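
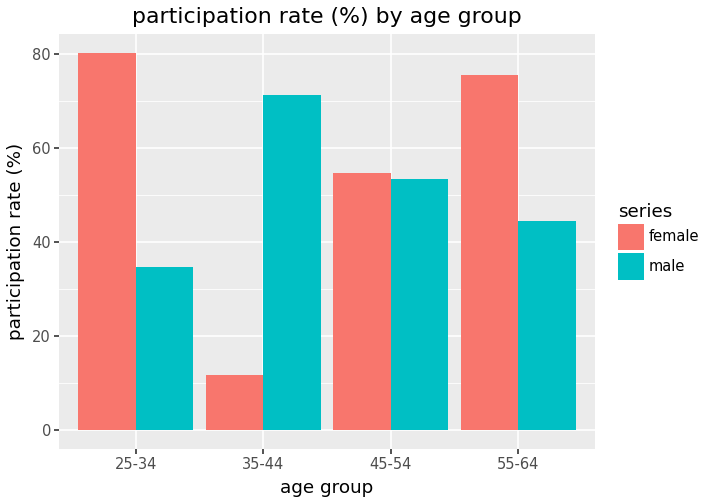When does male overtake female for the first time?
25-34: male ≈ 30 vs female ≈ 80 (not yet); 35-44: male ≈ 70 vs female ≈ 10 (first crossover).

35-44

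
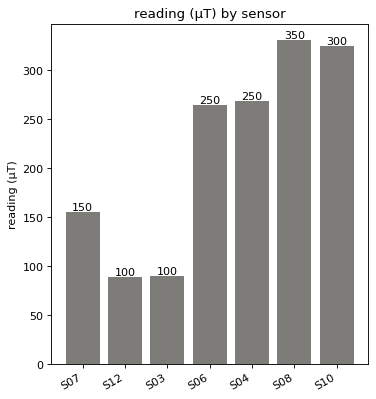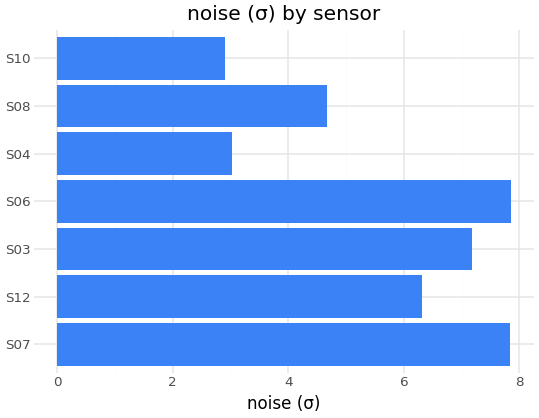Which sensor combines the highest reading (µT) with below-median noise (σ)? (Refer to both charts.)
S08

Chart 2 median noise (σ) ≈ 6; below-median sensors: S04, S08, S10. Among those, S08 has the highest reading (µT) (≈ 350).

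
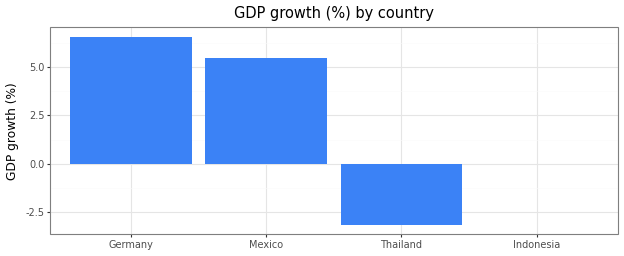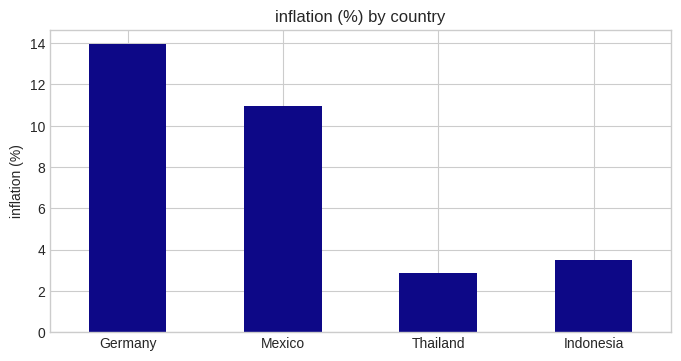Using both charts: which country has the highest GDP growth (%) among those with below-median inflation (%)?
Indonesia

Chart 2 median inflation (%) ≈ 8; below-median countries: Thailand, Indonesia. Among those, Indonesia has the highest GDP growth (%) (≈ 0).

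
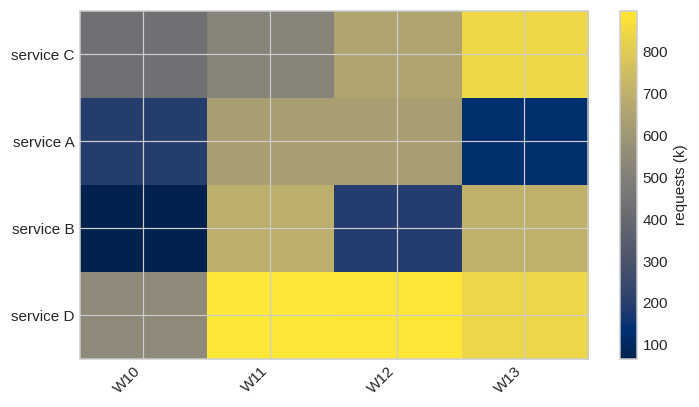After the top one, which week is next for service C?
W12

Top 3 for service C: W13 ≈ 800, W12 ≈ 700, W11 ≈ 500.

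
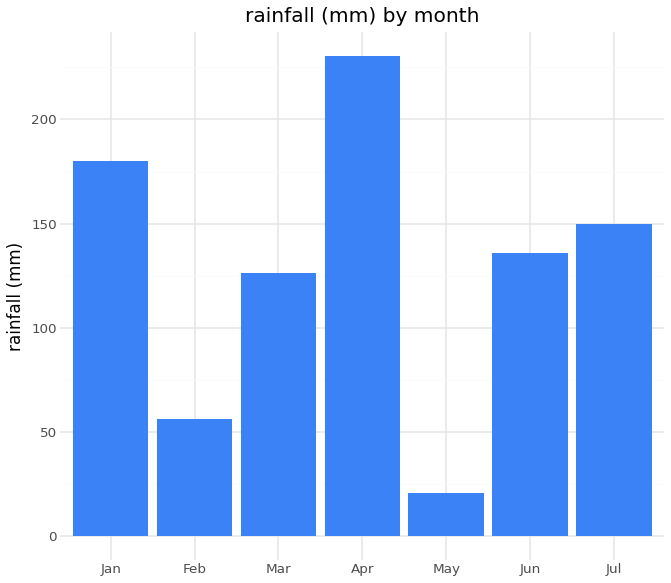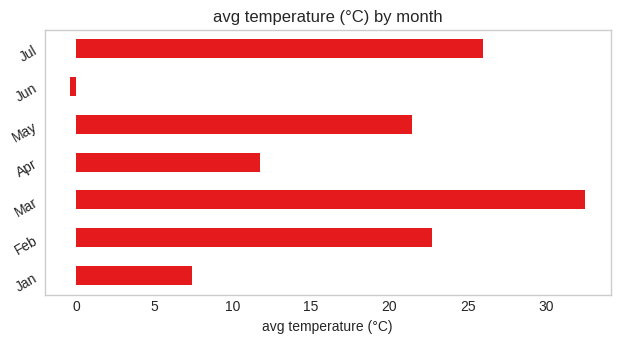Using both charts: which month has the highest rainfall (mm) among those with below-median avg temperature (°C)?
Chart 2 median avg temperature (°C) ≈ 20; below-median months: Jan, Apr, Jun. Among those, Apr has the highest rainfall (mm) (≈ 225).

Apr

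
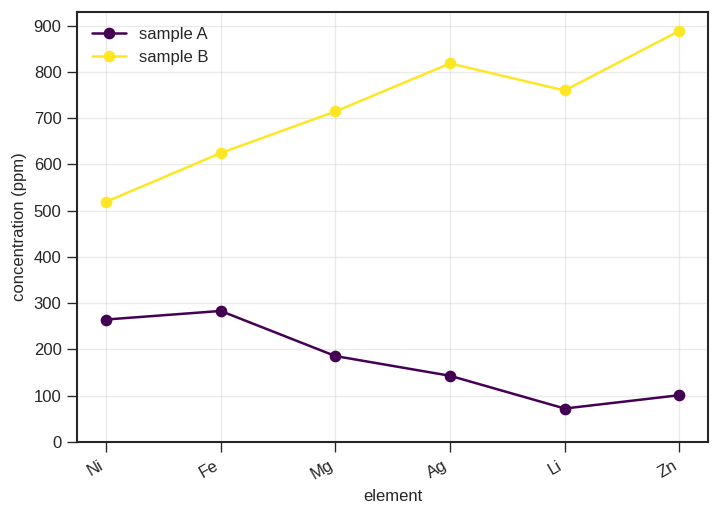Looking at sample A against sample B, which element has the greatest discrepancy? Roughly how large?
Zn: sample A ≈ 100, sample B ≈ 900 → gap ≈ 800. Next-largest (Li) is only ≈ 700.

Zn, ≈ 800 ppm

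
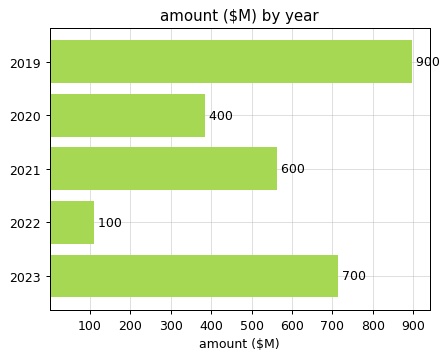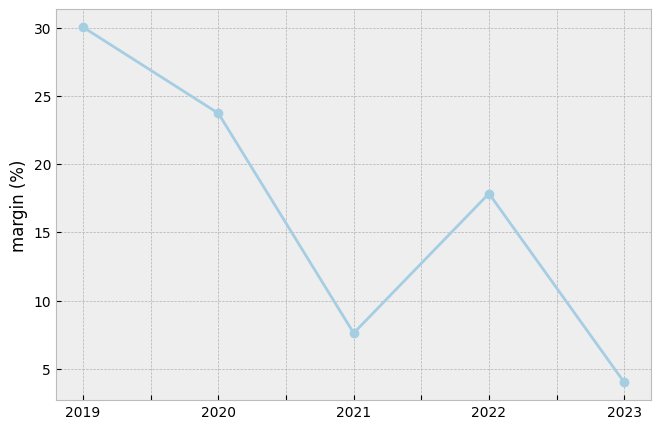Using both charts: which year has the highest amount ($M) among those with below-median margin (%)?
2023

Chart 2 median margin (%) ≈ 20; below-median years: 2021, 2023. Among those, 2023 has the highest amount ($M) (≈ 700).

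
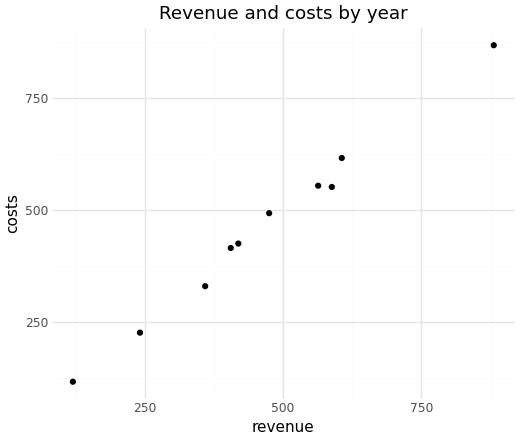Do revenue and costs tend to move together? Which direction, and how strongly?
Points are positively correlated; strong (|r| ≈ 1.0).

positive, strong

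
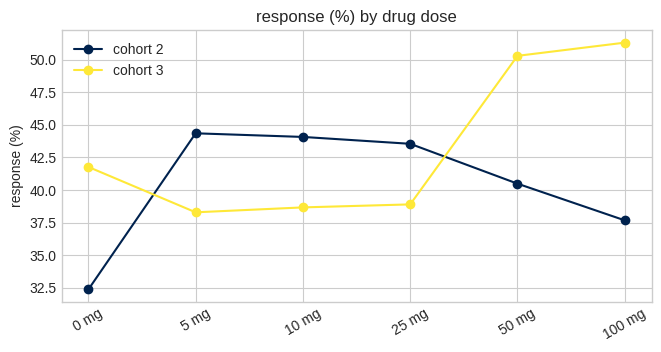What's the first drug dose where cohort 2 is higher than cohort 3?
0 mg: cohort 2 ≈ 32 vs cohort 3 ≈ 42 (not yet); 5 mg: cohort 2 ≈ 44 vs cohort 3 ≈ 38 (first crossover).

5 mg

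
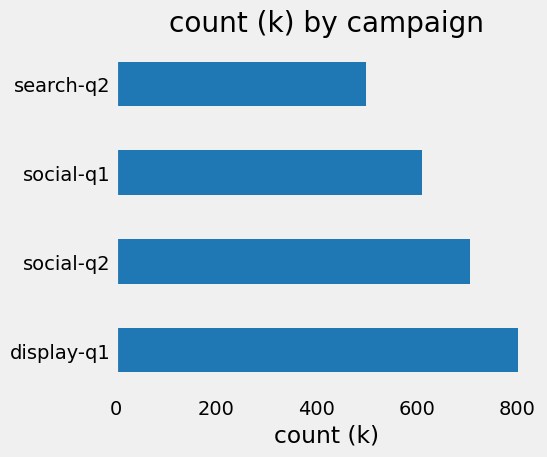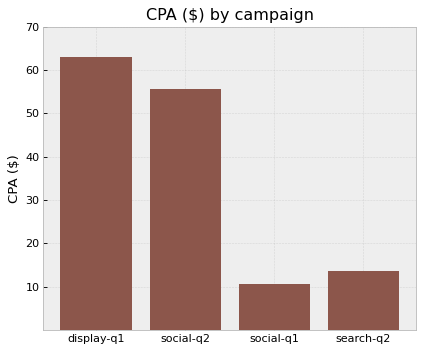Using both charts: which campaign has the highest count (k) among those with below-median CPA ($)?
Chart 2 median CPA ($) ≈ 30; below-median campaigns: social-q1, search-q2. Among those, social-q1 has the highest count (k) (≈ 600).

social-q1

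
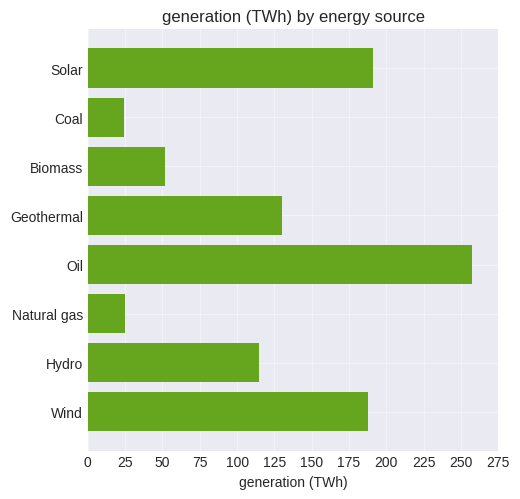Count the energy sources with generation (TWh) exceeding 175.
3

Above 175: Solar, Oil, Wind.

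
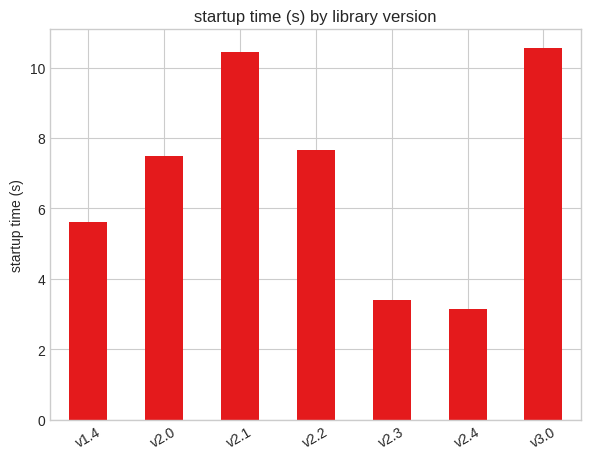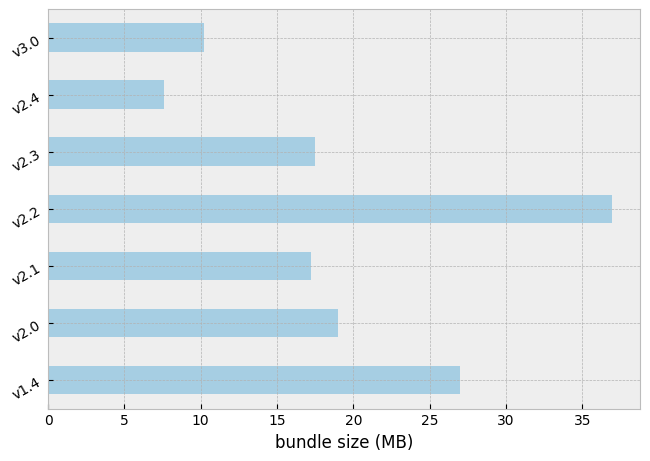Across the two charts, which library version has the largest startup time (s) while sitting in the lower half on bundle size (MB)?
Chart 2 median bundle size (MB) ≈ 15; below-median library versions: v2.1, v2.4, v3.0. Among those, v3.0 has the highest startup time (s) (≈ 11).

v3.0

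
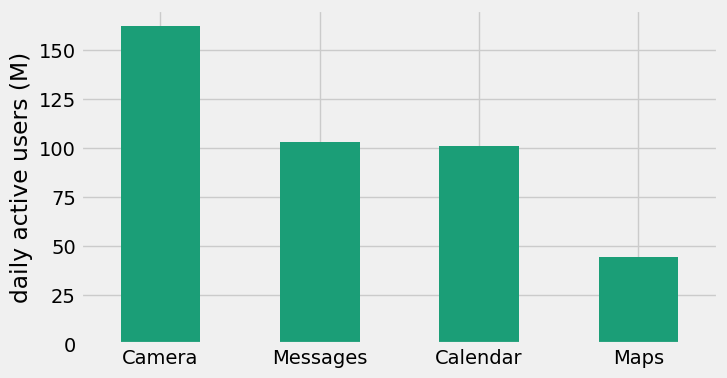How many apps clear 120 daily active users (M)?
Above 120: Camera.

1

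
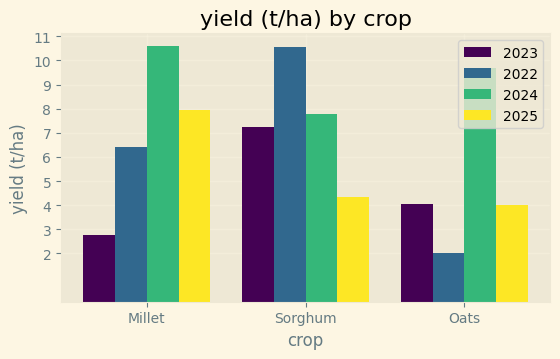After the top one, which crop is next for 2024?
Oats

Top 3 for 2024: Millet ≈ 11, Oats ≈ 10, Sorghum ≈ 8.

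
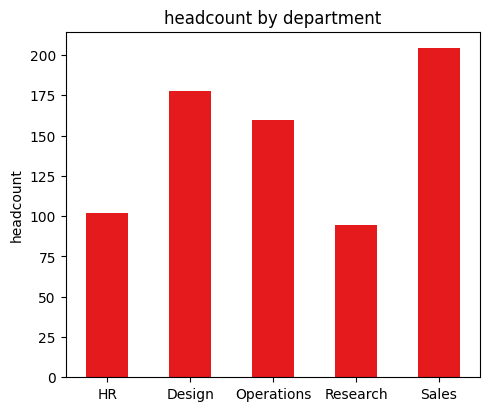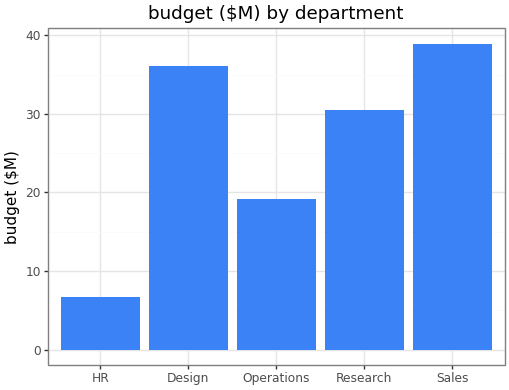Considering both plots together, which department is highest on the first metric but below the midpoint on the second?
Chart 2 median budget ($M) ≈ 30; below-median departments: HR, Operations. Among those, Operations has the highest headcount (≈ 160).

Operations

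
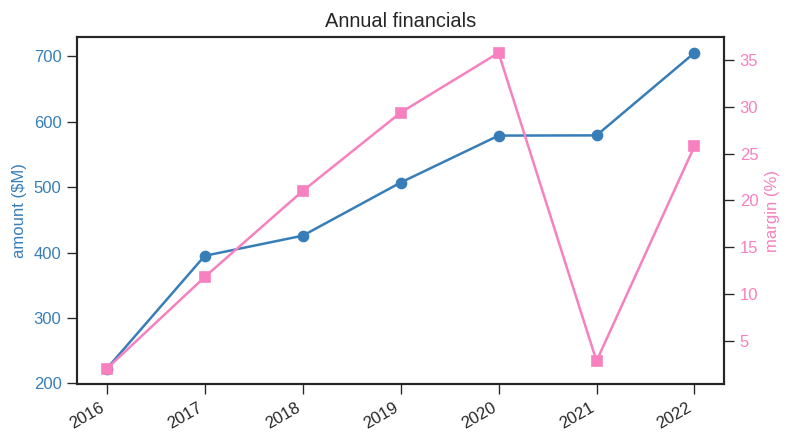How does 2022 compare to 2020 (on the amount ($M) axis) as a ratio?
2022 ≈ 700, 2020 ≈ 600; 700/600 ≈ 1.17.

≈ 1.17×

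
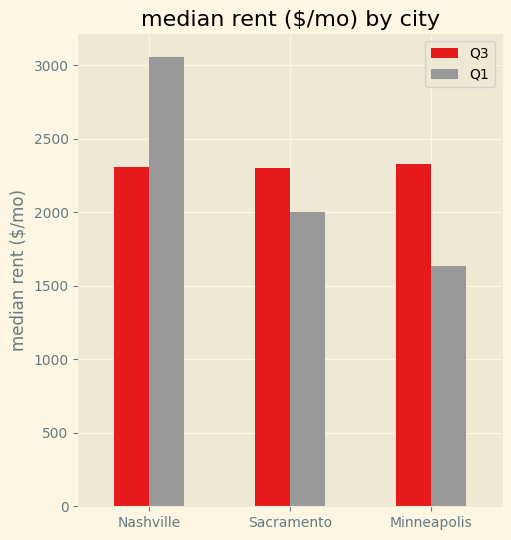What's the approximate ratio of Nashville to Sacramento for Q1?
≈ 1.5×

Nashville ≈ 3000, Sacramento ≈ 2000; 3000/2000 ≈ 1.5.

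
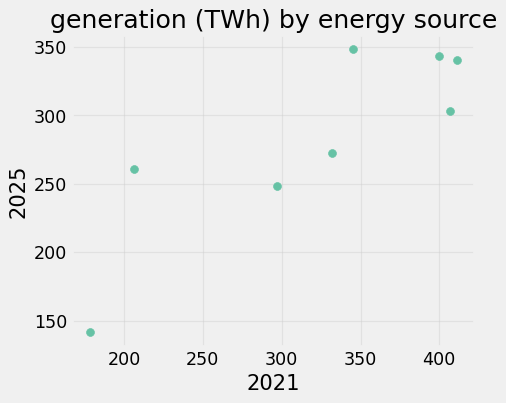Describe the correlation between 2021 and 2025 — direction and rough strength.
Points are positively correlated; strong (|r| ≈ 0.8).

positive, strong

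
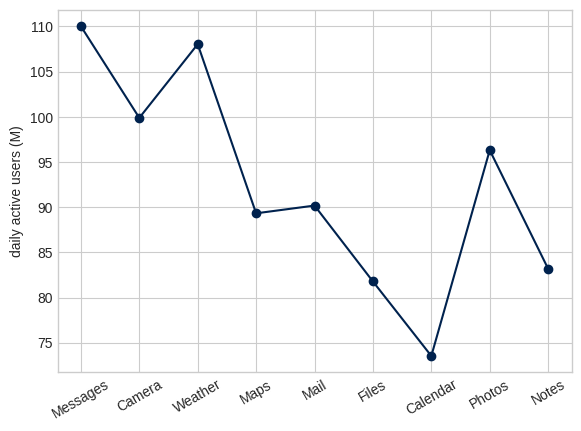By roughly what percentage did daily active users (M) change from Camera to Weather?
≈ +10%

Camera ≈ 100, Weather ≈ 110; (110 − 100) / 100 ≈ +10%.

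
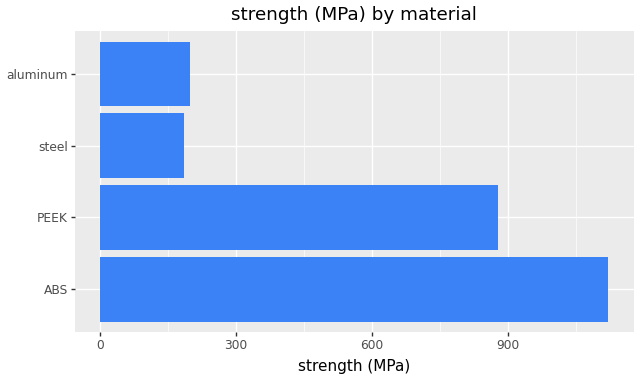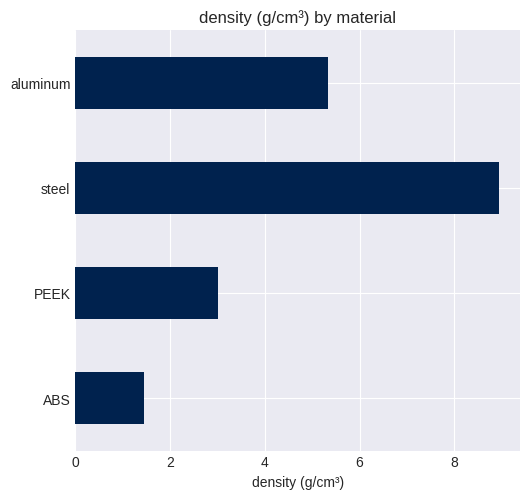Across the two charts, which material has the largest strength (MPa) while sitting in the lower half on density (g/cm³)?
ABS

Chart 2 median density (g/cm³) ≈ 4; below-median materials: ABS, PEEK. Among those, ABS has the highest strength (MPa) (≈ 1200).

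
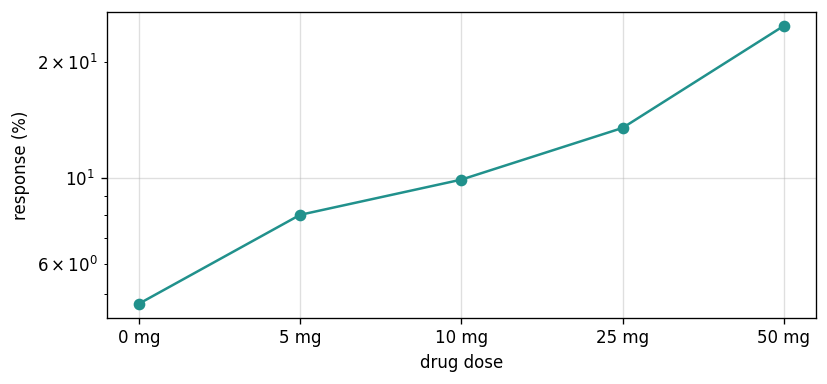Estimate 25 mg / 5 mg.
≈ 1.75×

25 mg ≈ 14, 5 mg ≈ 8; 14/8 ≈ 1.75.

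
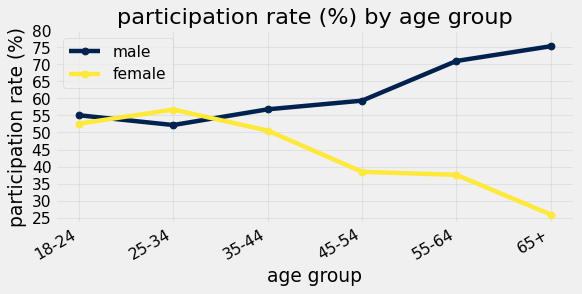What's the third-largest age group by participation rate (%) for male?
Top 4 for male: 65+ ≈ 75, 55-64 ≈ 70, 45-54 ≈ 60, 35-44 ≈ 55.

45-54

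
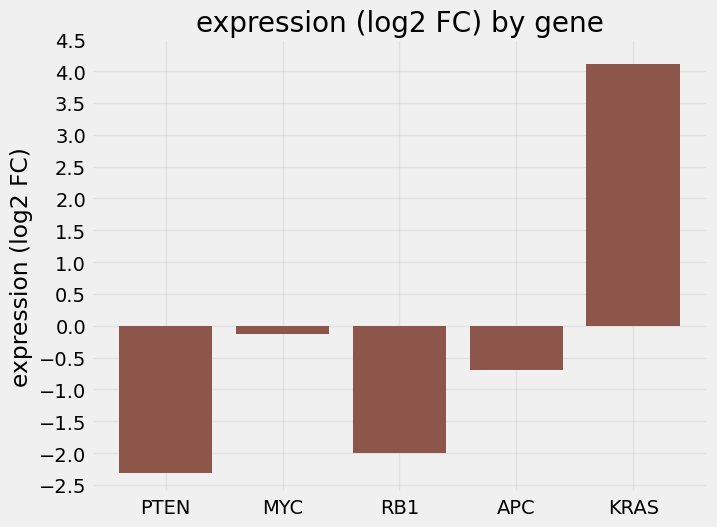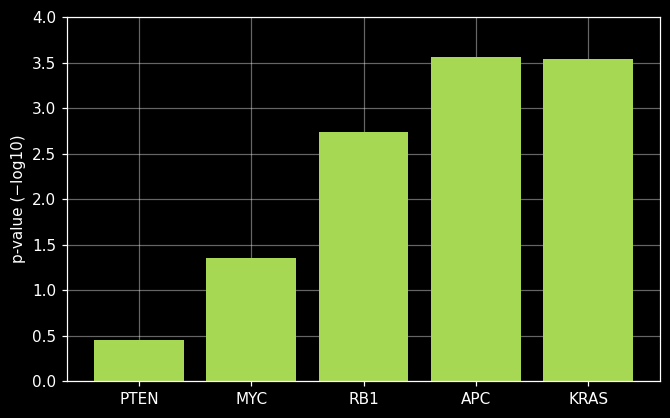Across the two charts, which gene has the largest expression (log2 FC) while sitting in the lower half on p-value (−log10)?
Chart 2 median p-value (−log10) ≈ 2.5; below-median genes: PTEN, MYC. Among those, MYC has the highest expression (log2 FC) (≈ 0).

MYC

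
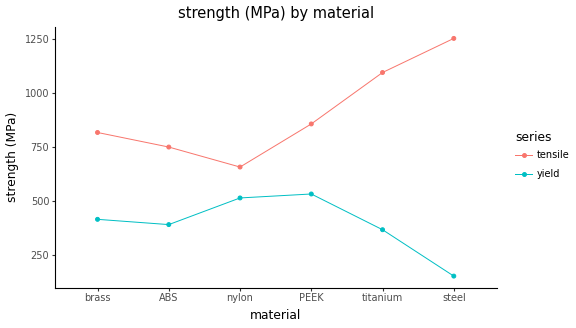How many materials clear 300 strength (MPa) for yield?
Above 300: brass, ABS, nylon, PEEK, titanium.

5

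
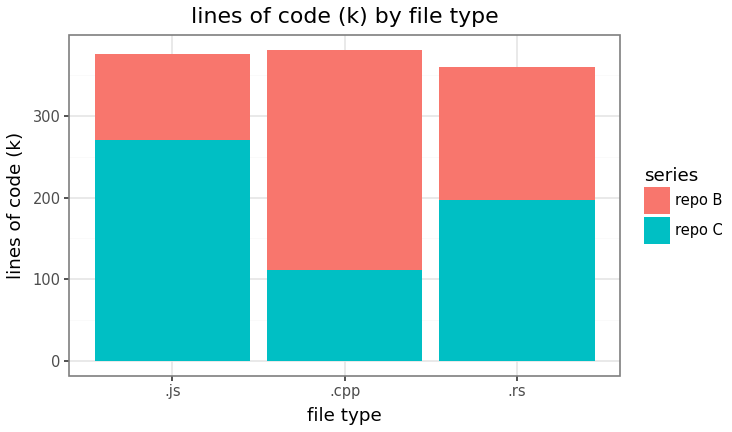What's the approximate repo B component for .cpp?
≈ 300

repo B top ≈ 400, bottom ≈ 100; segment ≈ 300.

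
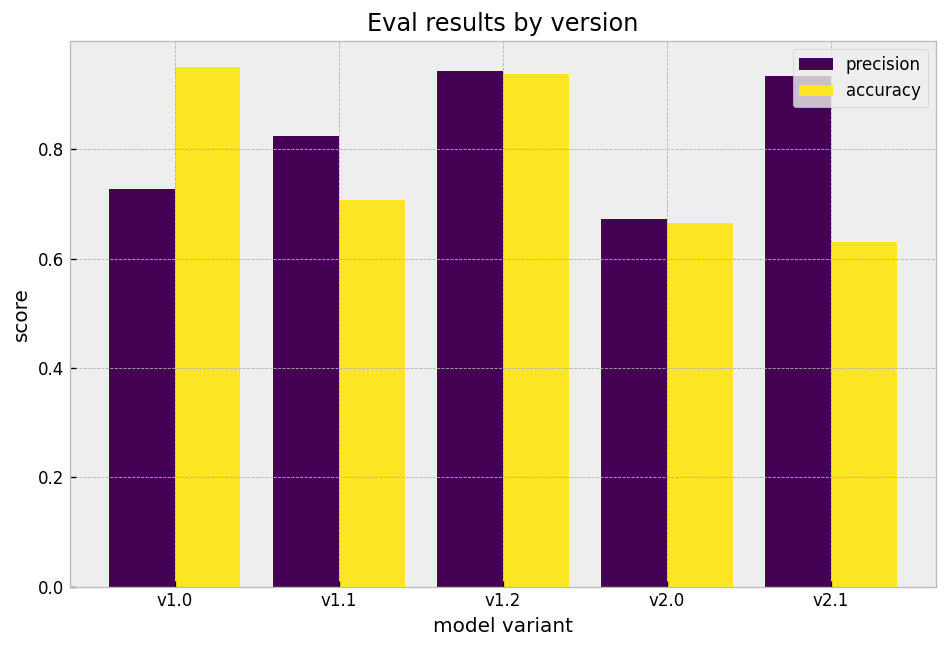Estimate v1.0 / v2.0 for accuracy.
v1.0 ≈ 1.0, v2.0 ≈ 0.7; 1.0/0.7 ≈ 1.43.

≈ 1.43×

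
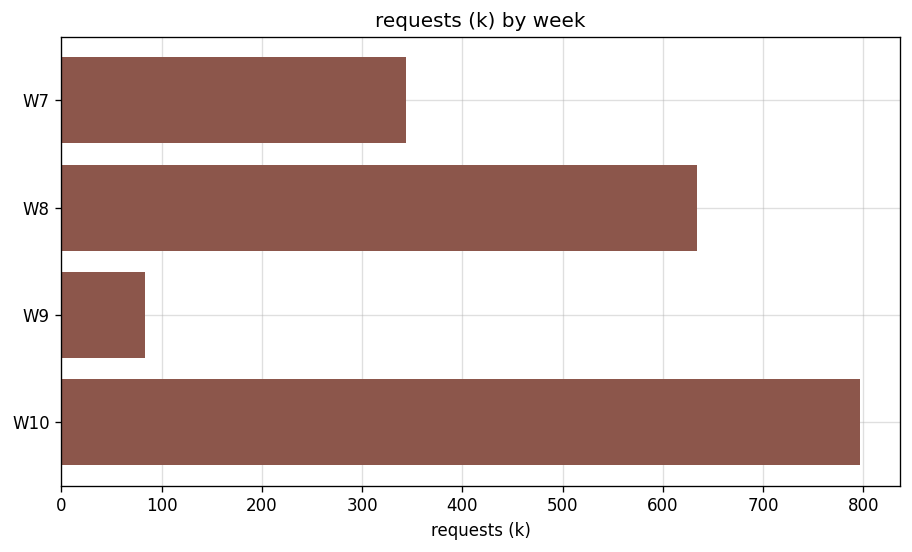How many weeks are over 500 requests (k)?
Above 500: W8, W10.

2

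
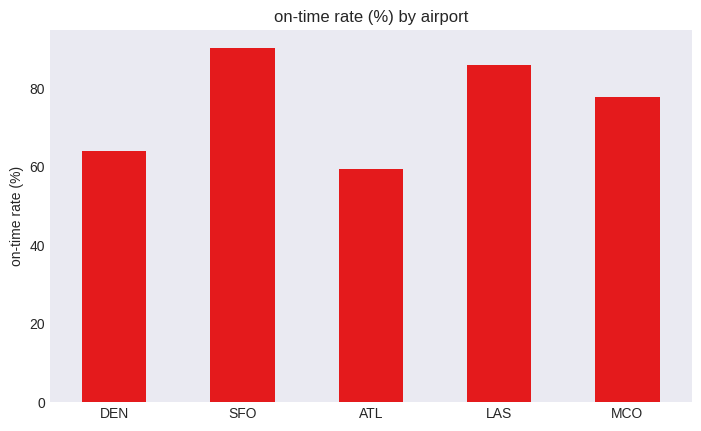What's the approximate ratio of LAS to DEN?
≈ 1.5×

LAS ≈ 90, DEN ≈ 60; 90/60 ≈ 1.5.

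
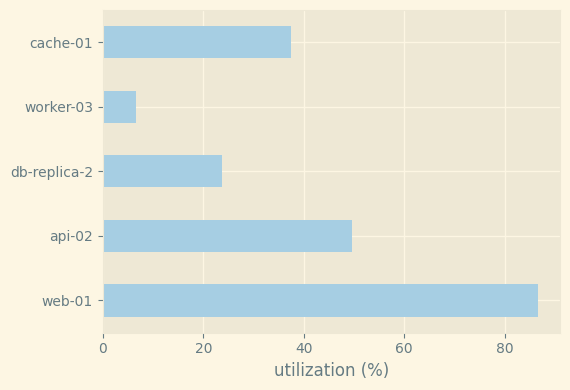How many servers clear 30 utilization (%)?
3

Above 30: web-01, api-02, cache-01.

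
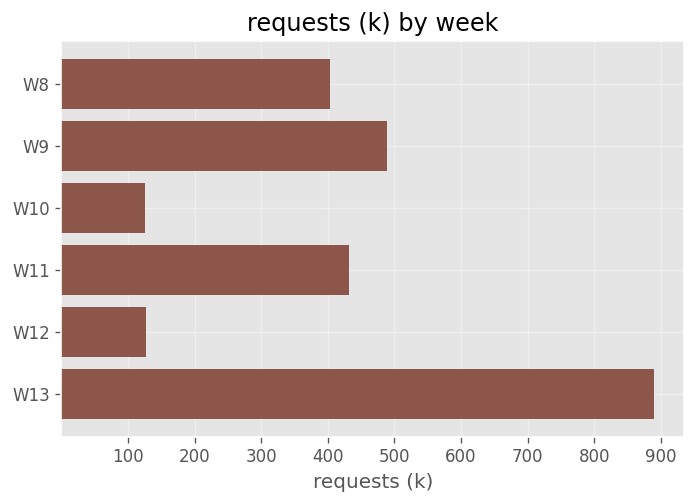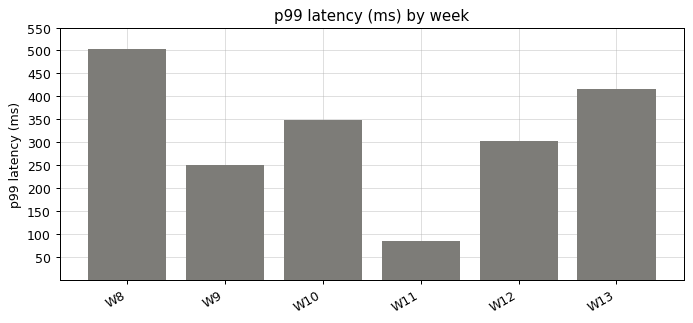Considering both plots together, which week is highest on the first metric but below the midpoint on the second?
Chart 2 median p99 latency (ms) ≈ 350; below-median weeks: W9, W11, W12. Among those, W9 has the highest requests (k) (≈ 500).

W9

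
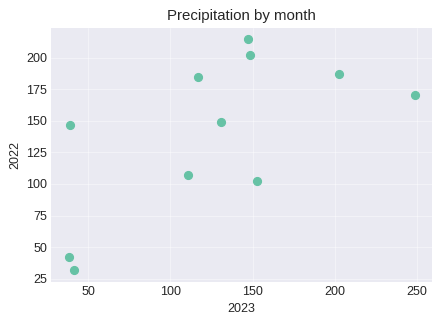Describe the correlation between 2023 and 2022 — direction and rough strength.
Points are positively correlated; moderate (|r| ≈ 0.6).

positive, moderate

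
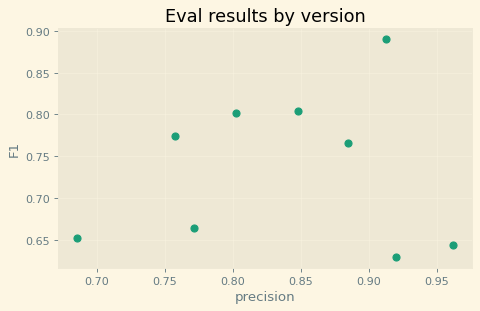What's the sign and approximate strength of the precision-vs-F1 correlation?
no clear correlation

Points are roughly uncorrelated; weak (|r| ≈ 0.1).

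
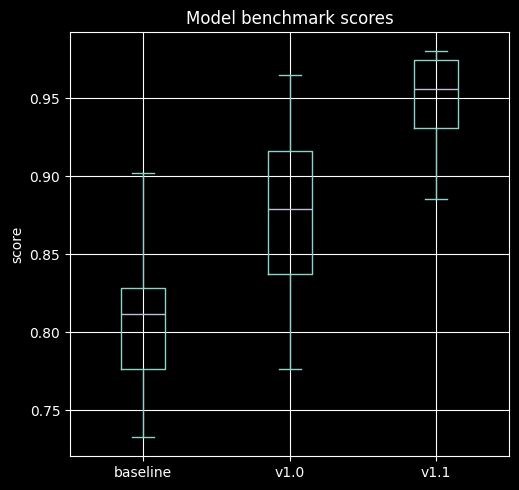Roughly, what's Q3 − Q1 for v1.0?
≈ 0.08

Q3 ≈ 0.92, Q1 ≈ 0.84; IQR ≈ 0.08.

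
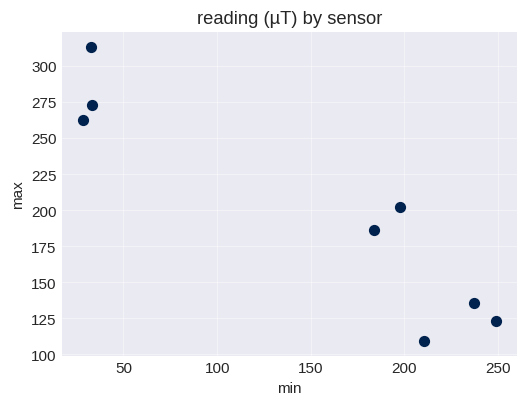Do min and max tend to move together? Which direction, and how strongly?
Points are negatively correlated; strong (|r| ≈ 0.9).

negative, strong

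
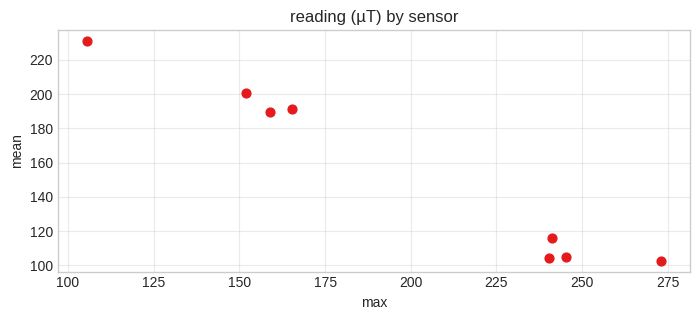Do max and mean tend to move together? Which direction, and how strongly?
negative, strong

Points are negatively correlated; strong (|r| ≈ 1.0).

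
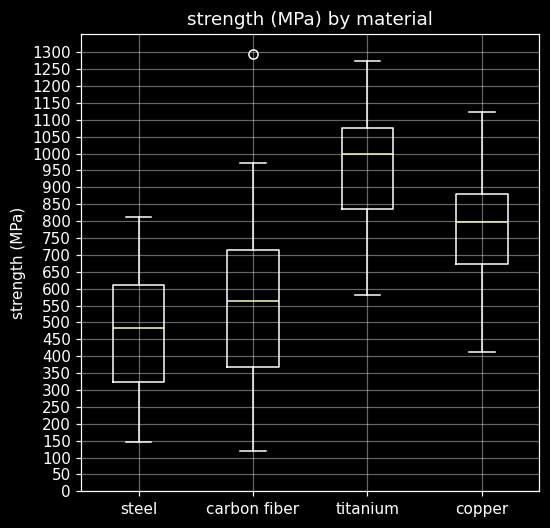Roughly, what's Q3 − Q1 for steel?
≈ 300

Q3 ≈ 600, Q1 ≈ 300; IQR ≈ 300.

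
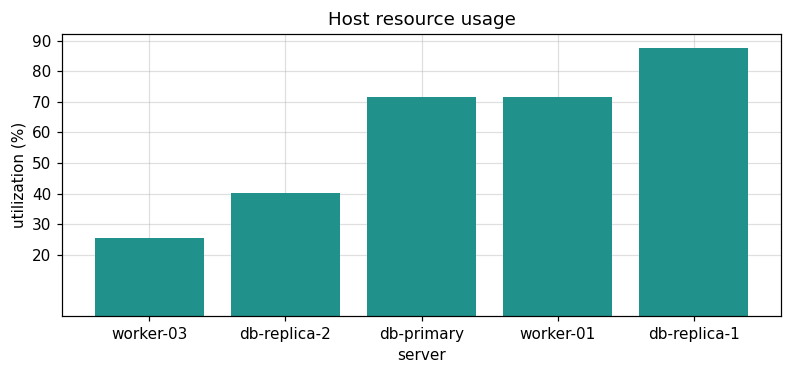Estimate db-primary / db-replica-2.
db-primary ≈ 70, db-replica-2 ≈ 40; 70/40 ≈ 1.75.

≈ 1.75×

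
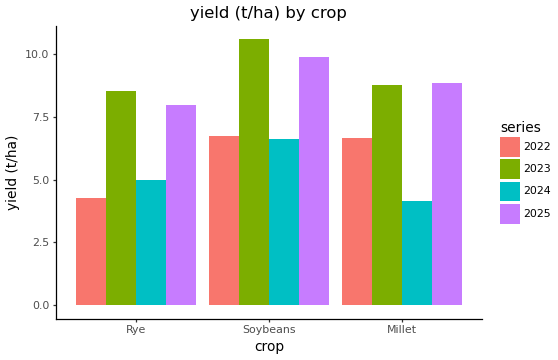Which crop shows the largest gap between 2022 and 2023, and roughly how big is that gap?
Rye: 2022 ≈ 4, 2023 ≈ 9 → gap ≈ 5. Next-largest (Soybeans) is only ≈ 4.

Rye, ≈ 5 t/ha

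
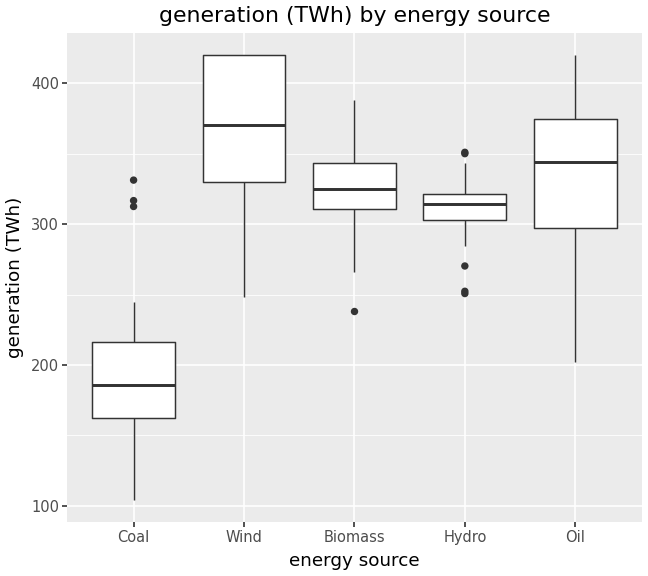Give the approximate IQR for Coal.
≈ 60

Q3 ≈ 220, Q1 ≈ 160; IQR ≈ 60.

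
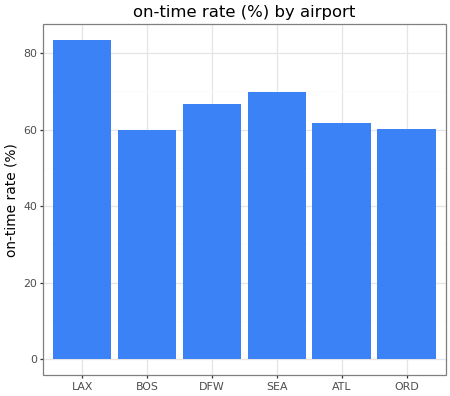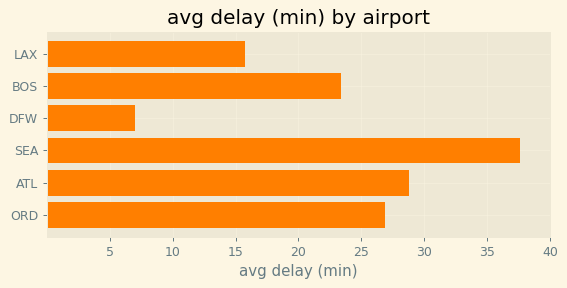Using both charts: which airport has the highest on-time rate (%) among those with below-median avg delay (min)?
LAX

Chart 2 median avg delay (min) ≈ 25; below-median airports: LAX, BOS, DFW. Among those, LAX has the highest on-time rate (%) (≈ 80).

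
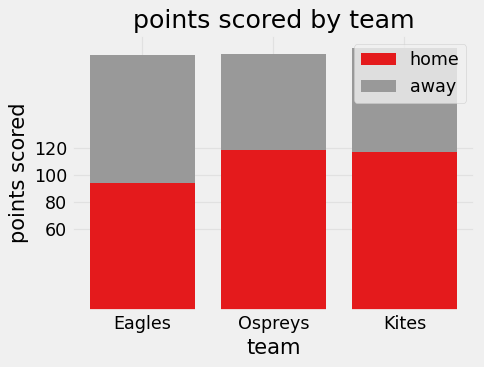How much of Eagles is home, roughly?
≈ 100

home top ≈ 100, bottom ≈ 0; segment ≈ 100.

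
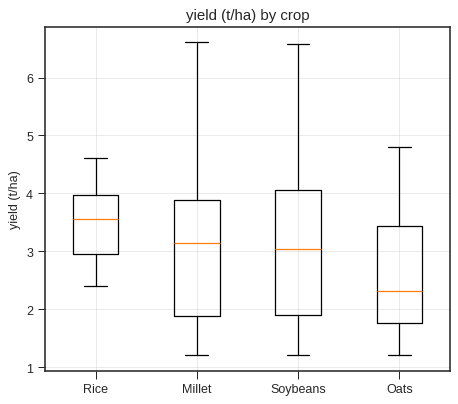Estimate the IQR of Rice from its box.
Q3 ≈ 4.0, Q1 ≈ 2.9; IQR ≈ 1.1.

≈ 1.1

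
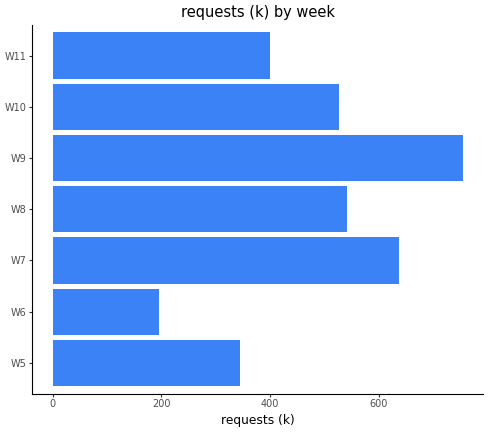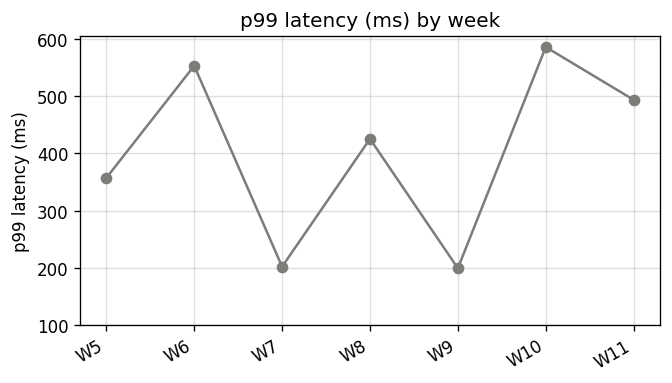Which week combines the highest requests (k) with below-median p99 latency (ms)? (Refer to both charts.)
Chart 2 median p99 latency (ms) ≈ 400; below-median weeks: W5, W7, W9. Among those, W9 has the highest requests (k) (≈ 800).

W9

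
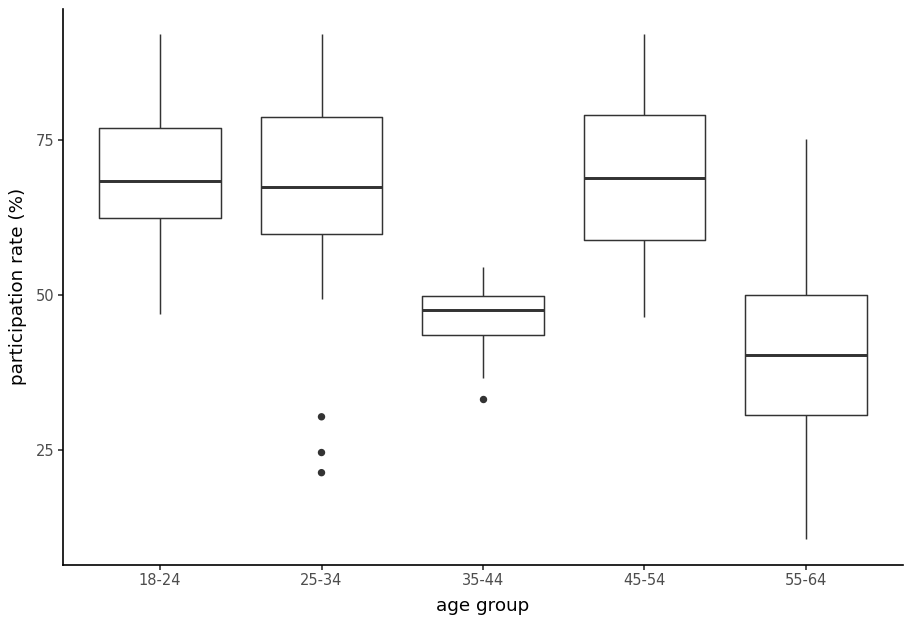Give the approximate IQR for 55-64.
Q3 ≈ 50, Q1 ≈ 30; IQR ≈ 20.

≈ 20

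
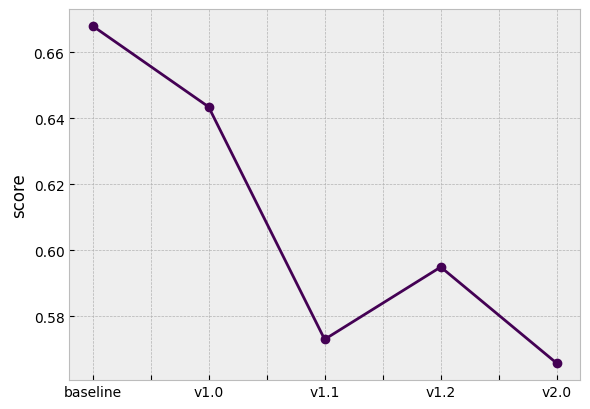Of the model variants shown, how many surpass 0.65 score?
1

Above 0.65: baseline.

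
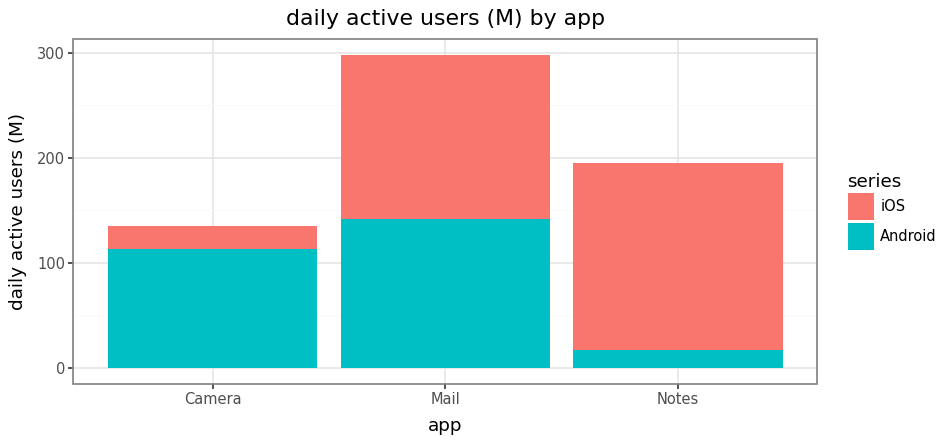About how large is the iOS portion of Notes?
iOS top ≈ 200, bottom ≈ 25; segment ≈ 175.

≈ 175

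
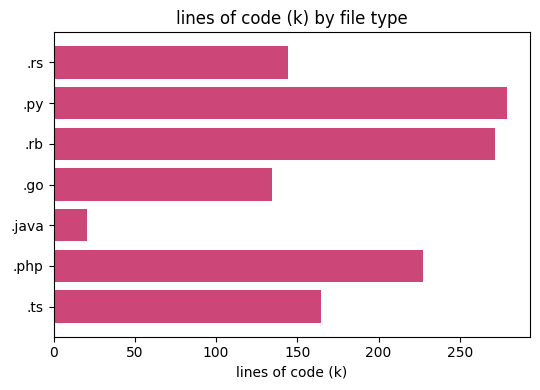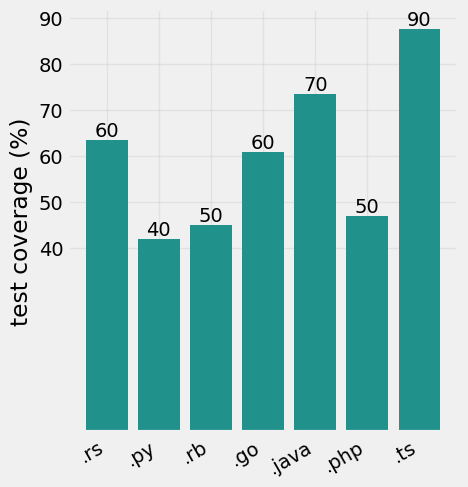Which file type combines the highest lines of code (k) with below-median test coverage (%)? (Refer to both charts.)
Chart 2 median test coverage (%) ≈ 60; below-median file types: .py, .rb, .php. Among those, .py has the highest lines of code (k) (≈ 300).

.py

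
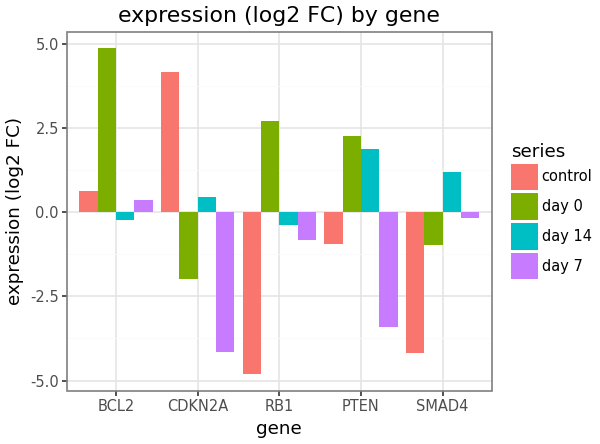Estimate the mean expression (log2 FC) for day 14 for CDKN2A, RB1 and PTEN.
≈ 1

(0 + 0 + 2) / 3 ≈ 1.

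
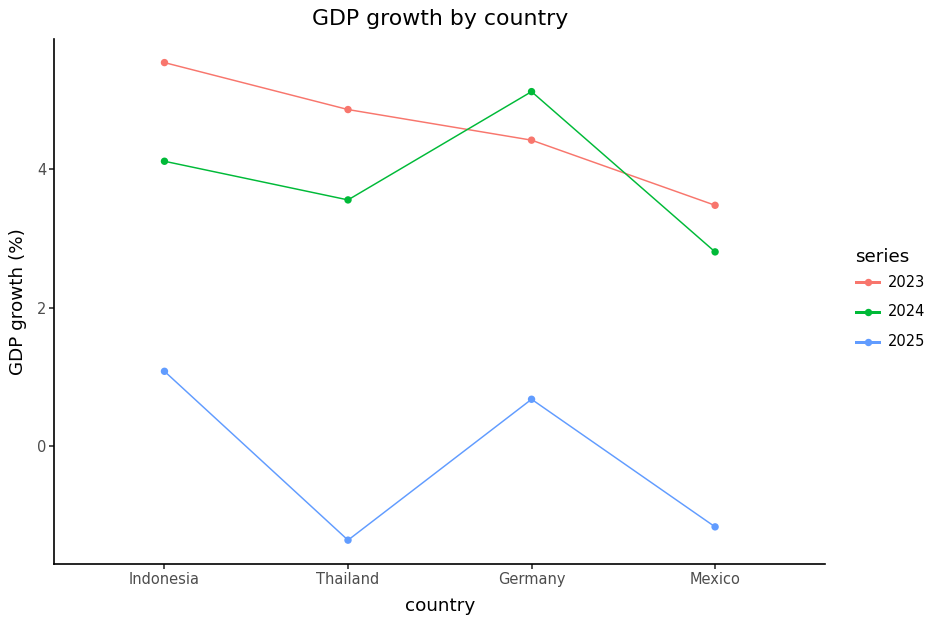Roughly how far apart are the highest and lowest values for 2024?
≈ 2

Max Germany ≈ 5, min Mexico ≈ 3; range ≈ 2.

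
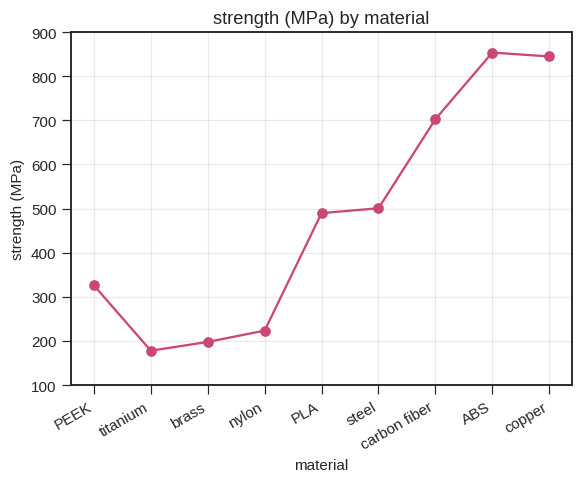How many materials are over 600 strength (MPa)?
3

Above 600: carbon fiber, ABS, copper.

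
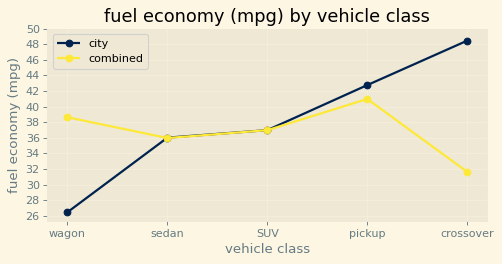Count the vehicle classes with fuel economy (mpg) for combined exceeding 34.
Above 34: wagon, sedan, SUV, pickup.

4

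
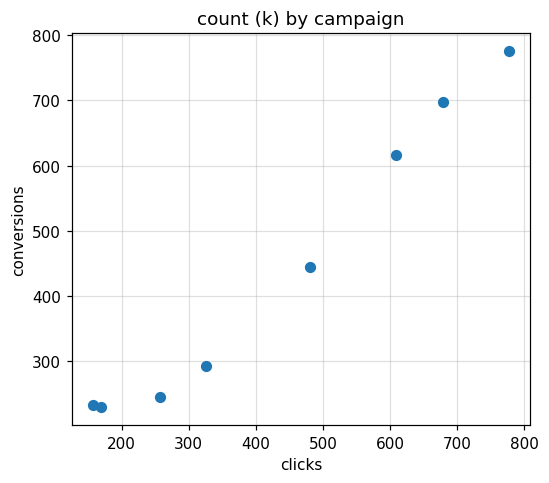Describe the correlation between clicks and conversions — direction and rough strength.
positive, strong

Points are positively correlated; strong (|r| ≈ 1.0).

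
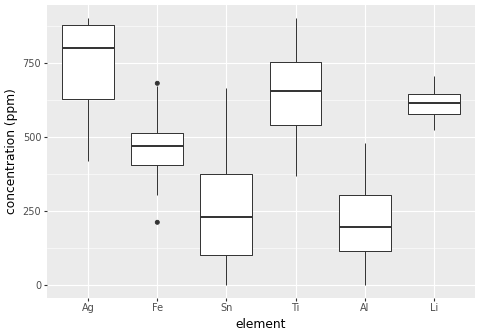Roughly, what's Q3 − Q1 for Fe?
Q3 ≈ 500, Q1 ≈ 400; IQR ≈ 100.

≈ 100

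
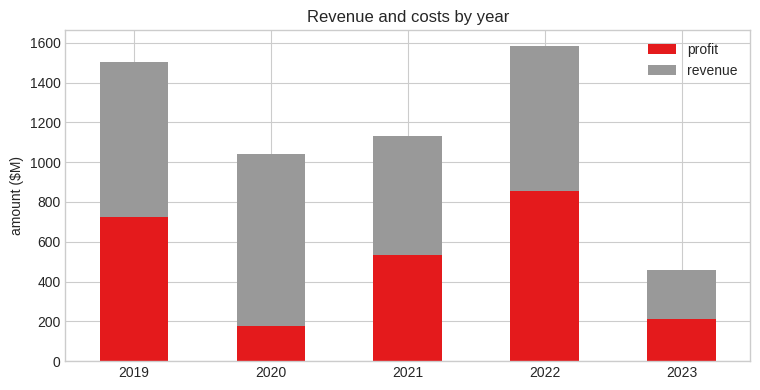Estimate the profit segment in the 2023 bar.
≈ 200

profit top ≈ 200, bottom ≈ 0; segment ≈ 200.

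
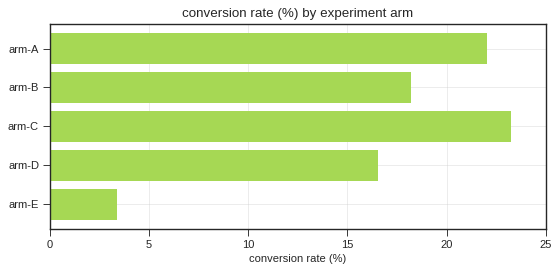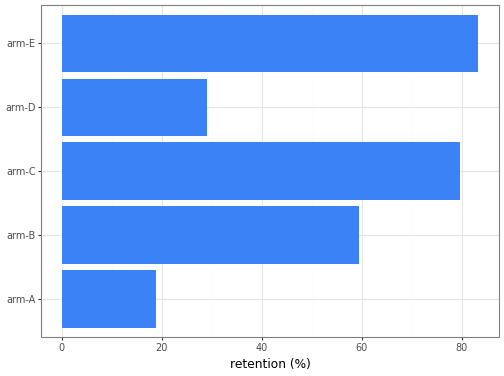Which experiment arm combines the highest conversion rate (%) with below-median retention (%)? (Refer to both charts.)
arm-A

Chart 2 median retention (%) ≈ 60; below-median experiment arms: arm-A, arm-D. Among those, arm-A has the highest conversion rate (%) (≈ 20).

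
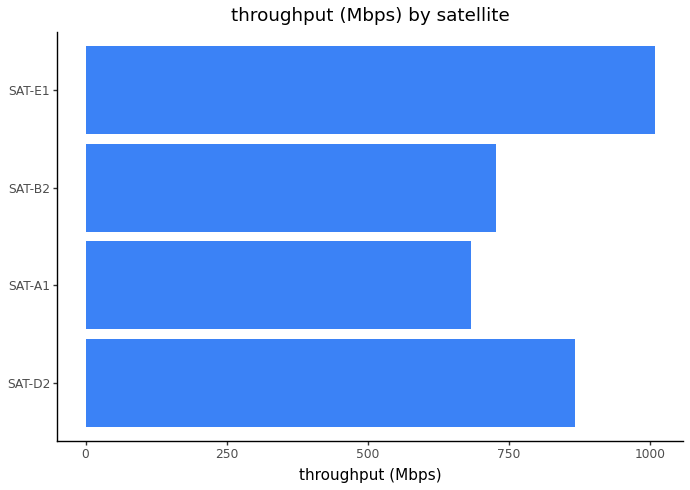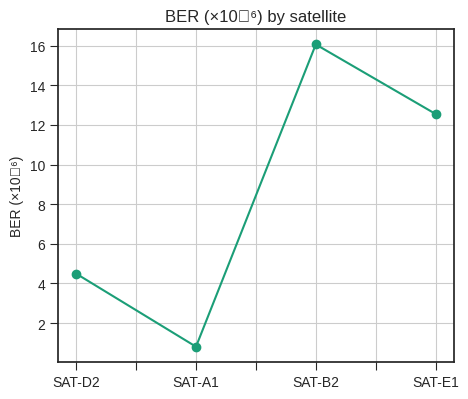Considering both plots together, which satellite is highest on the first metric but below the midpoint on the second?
SAT-D2

Chart 2 median BER (×10⁻⁶) ≈ 8; below-median satellites: SAT-D2, SAT-A1. Among those, SAT-D2 has the highest throughput (Mbps) (≈ 900).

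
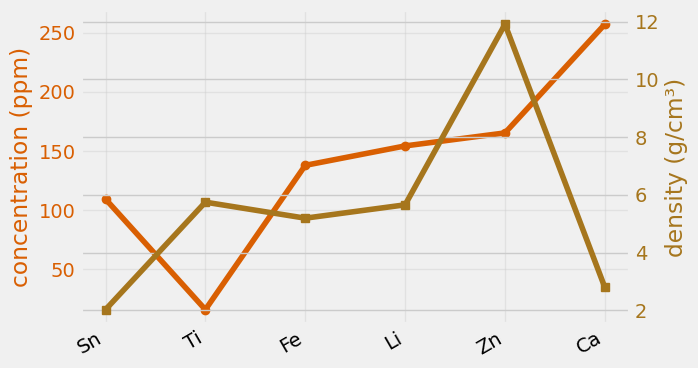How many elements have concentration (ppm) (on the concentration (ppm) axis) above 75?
5

Above 75: Sn, Fe, Li, Zn, Ca.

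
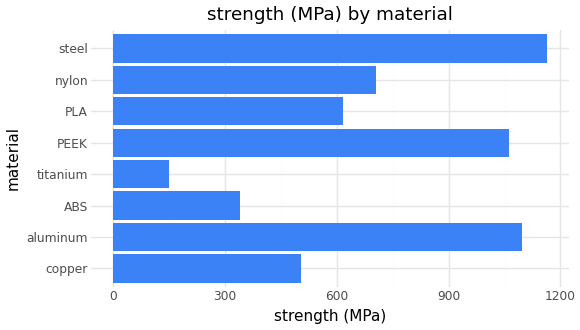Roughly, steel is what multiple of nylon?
≈ 1.71×

steel ≈ 1200, nylon ≈ 700; 1200/700 ≈ 1.71.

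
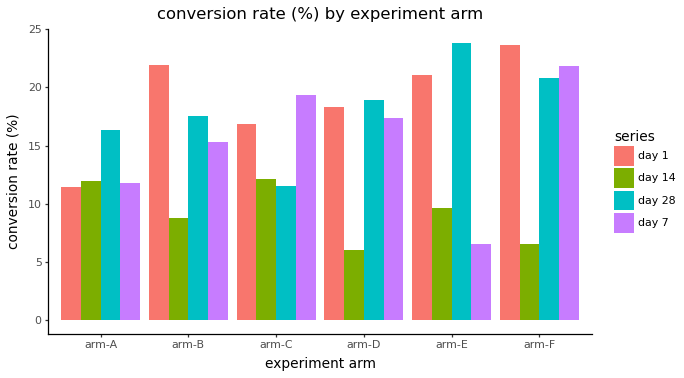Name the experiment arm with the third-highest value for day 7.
Top 4 for day 7: arm-F ≈ 22, arm-C ≈ 20, arm-D ≈ 18, arm-B ≈ 16.

arm-D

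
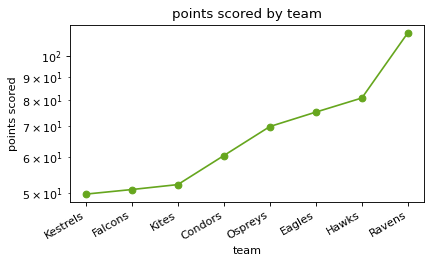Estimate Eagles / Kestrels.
≈ 1.6×

Eagles ≈ 80, Kestrels ≈ 50; 80/50 ≈ 1.6.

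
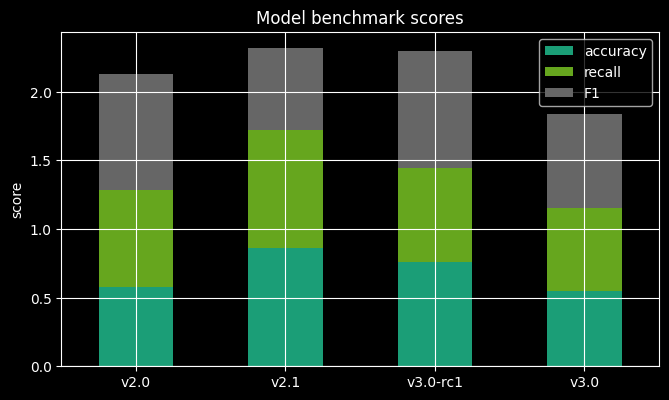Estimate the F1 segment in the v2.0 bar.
F1 top ≈ 2.2, bottom ≈ 1.2; segment ≈ 1.0.

≈ 1.0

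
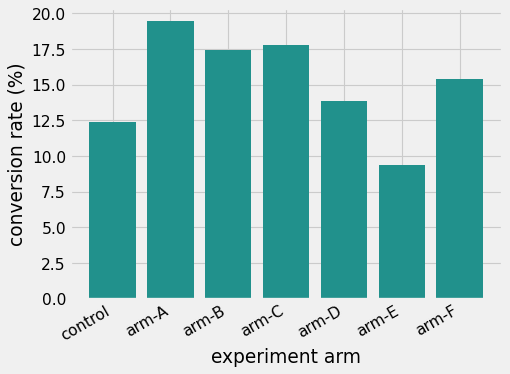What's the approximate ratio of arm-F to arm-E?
≈ 1.6×

arm-F ≈ 16, arm-E ≈ 10; 16/10 ≈ 1.6.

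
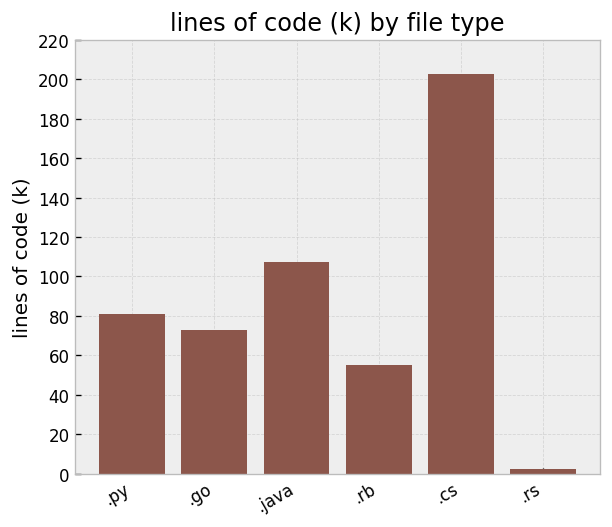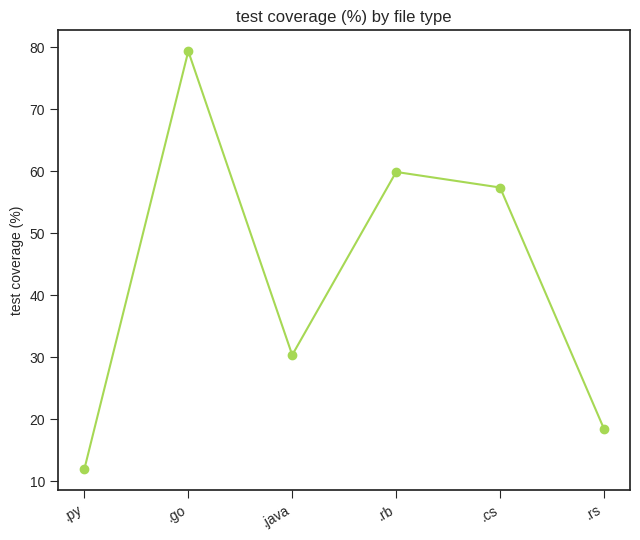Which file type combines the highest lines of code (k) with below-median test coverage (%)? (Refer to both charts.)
Chart 2 median test coverage (%) ≈ 40; below-median file types: .py, .java, .rs. Among those, .java has the highest lines of code (k) (≈ 100).

.java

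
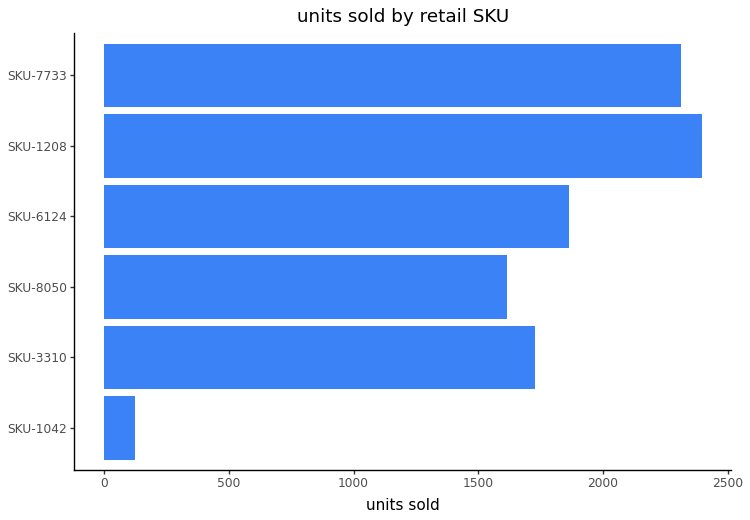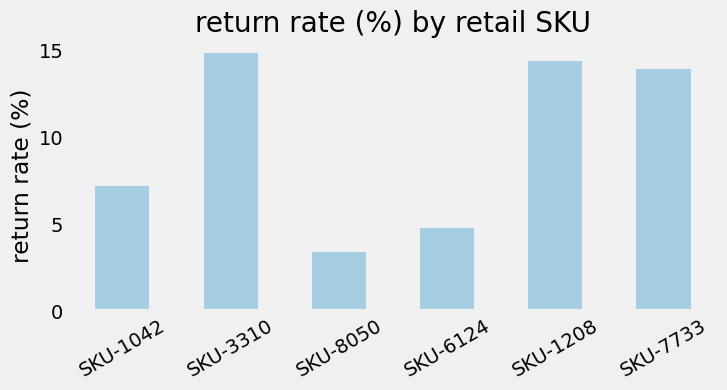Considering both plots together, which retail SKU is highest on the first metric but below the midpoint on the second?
Chart 2 median return rate (%) ≈ 10; below-median retail SKUs: SKU-1042, SKU-8050, SKU-6124. Among those, SKU-6124 has the highest units sold (≈ 2000).

SKU-6124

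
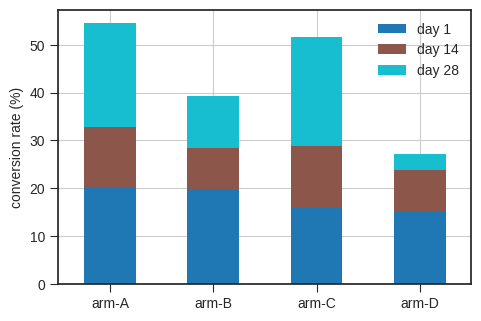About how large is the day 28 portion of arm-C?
≈ 20

day 28 top ≈ 50, bottom ≈ 30; segment ≈ 20.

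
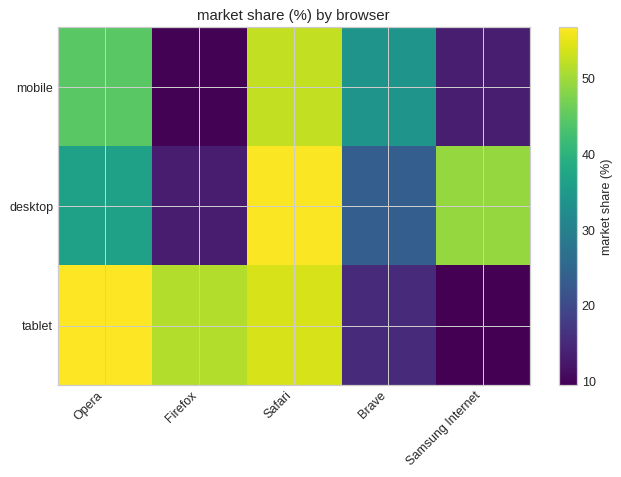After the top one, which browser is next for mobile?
Top 3 for mobile: Safari ≈ 50, Opera ≈ 45, Brave ≈ 35.

Opera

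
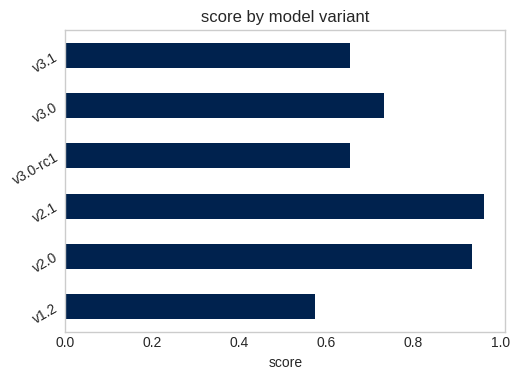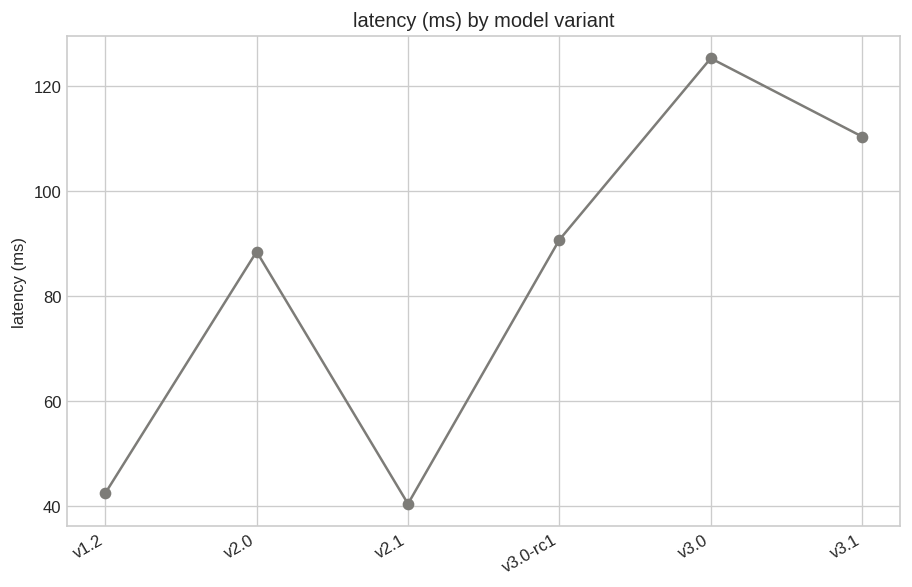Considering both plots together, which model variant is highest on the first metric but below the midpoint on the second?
Chart 2 median latency (ms) ≈ 80; below-median model variants: v1.2, v2.0, v2.1. Among those, v2.1 has the highest score (≈ 1).

v2.1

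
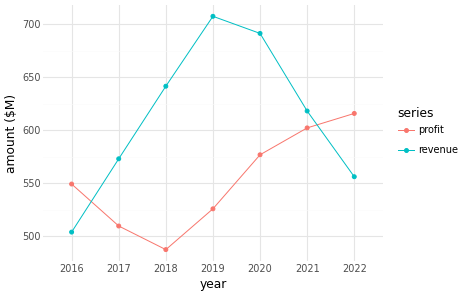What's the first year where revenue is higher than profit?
2017

2016: revenue ≈ 500 vs profit ≈ 540 (not yet); 2017: revenue ≈ 580 vs profit ≈ 500 (first crossover).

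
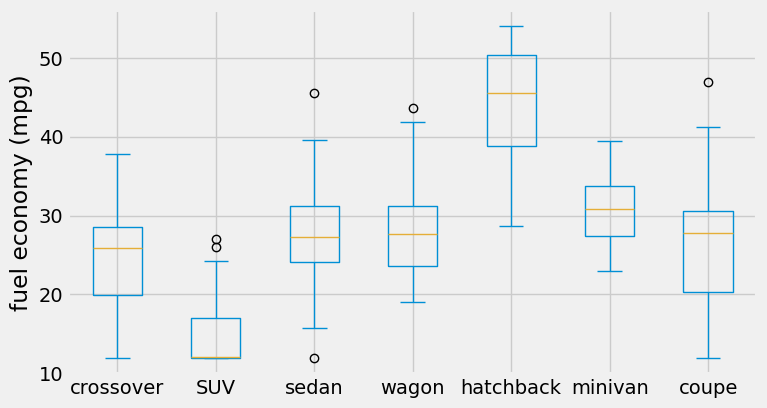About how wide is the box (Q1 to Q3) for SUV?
≈ 5

Q3 ≈ 15, Q1 ≈ 10; IQR ≈ 5.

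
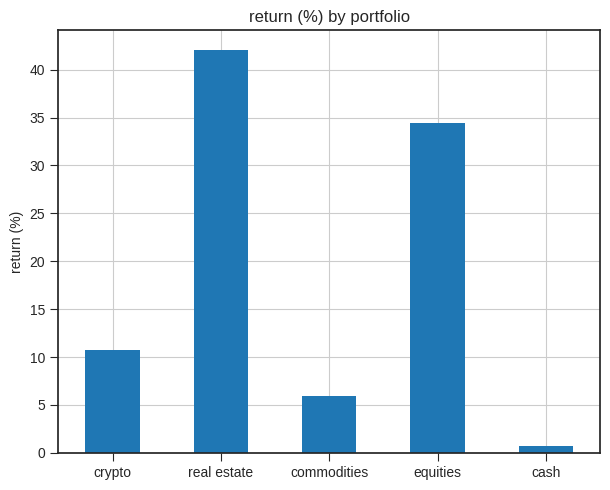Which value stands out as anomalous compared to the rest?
real estate

real estate ≈ 40; the rest sit between ≈ 0 and ≈ 35.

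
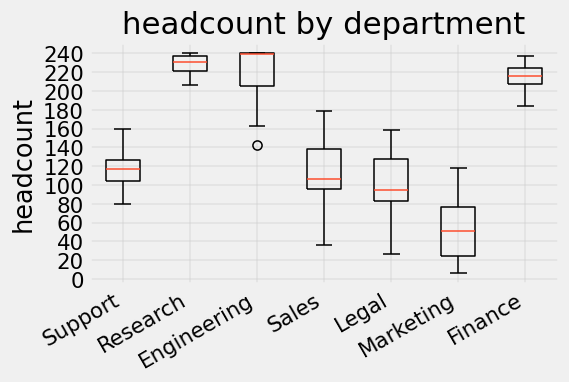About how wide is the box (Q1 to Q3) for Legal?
≈ 40

Q3 ≈ 120, Q1 ≈ 80; IQR ≈ 40.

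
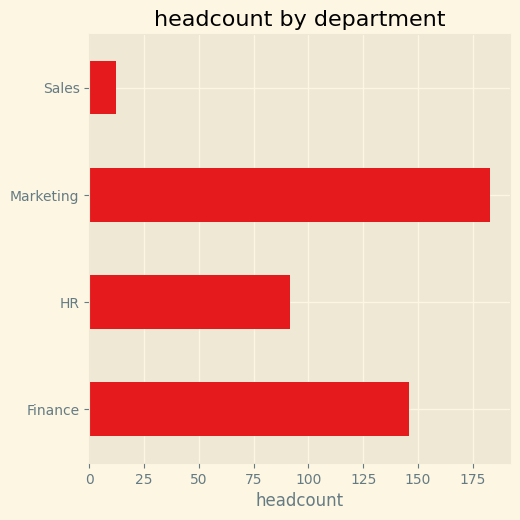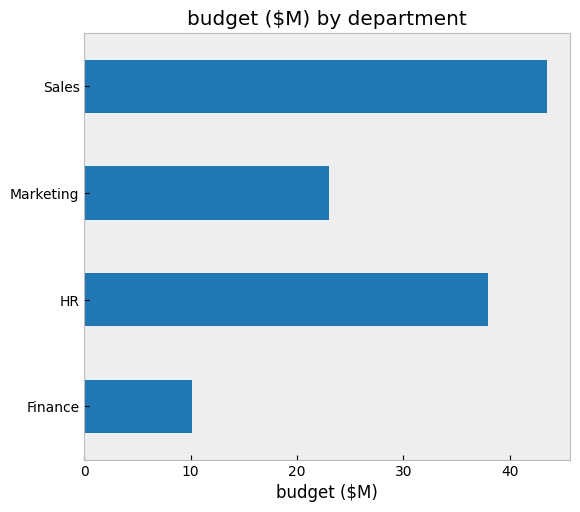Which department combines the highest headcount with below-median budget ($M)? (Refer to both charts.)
Chart 2 median budget ($M) ≈ 30; below-median departments: Finance, Marketing. Among those, Marketing has the highest headcount (≈ 180).

Marketing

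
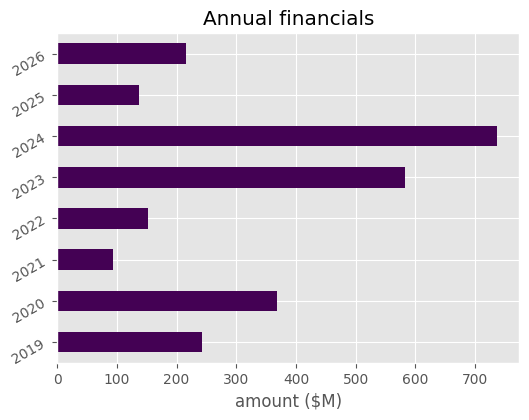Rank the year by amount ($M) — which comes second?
Top 3: 2024 ≈ 700, 2023 ≈ 600, 2020 ≈ 400.

2023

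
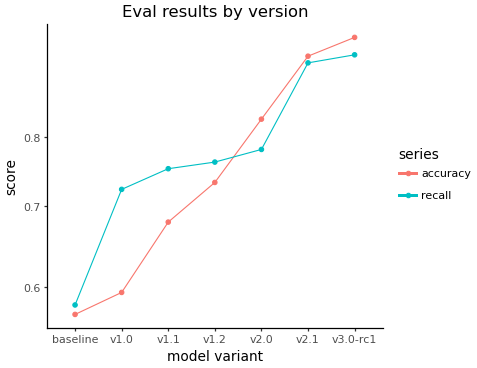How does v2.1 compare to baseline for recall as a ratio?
v2.1 ≈ 0.90, baseline ≈ 0.60; 0.90/0.60 ≈ 1.5.

≈ 1.5×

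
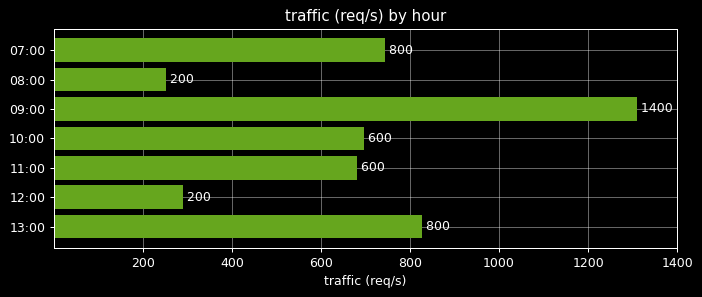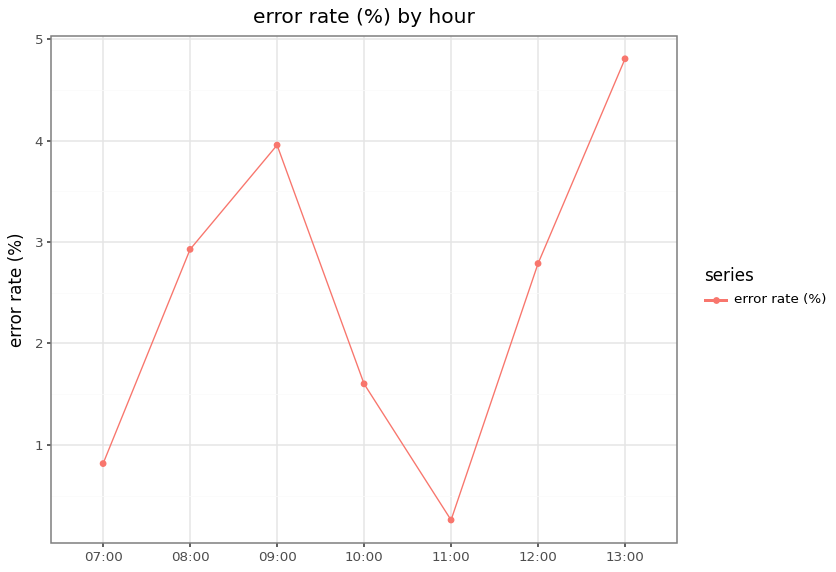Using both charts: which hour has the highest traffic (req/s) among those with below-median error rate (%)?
07:00

Chart 2 median error rate (%) ≈ 3; below-median hours: 07:00, 10:00, 11:00. Among those, 07:00 has the highest traffic (req/s) (≈ 800).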